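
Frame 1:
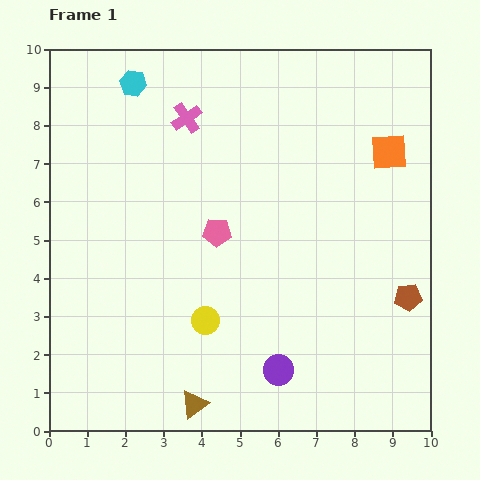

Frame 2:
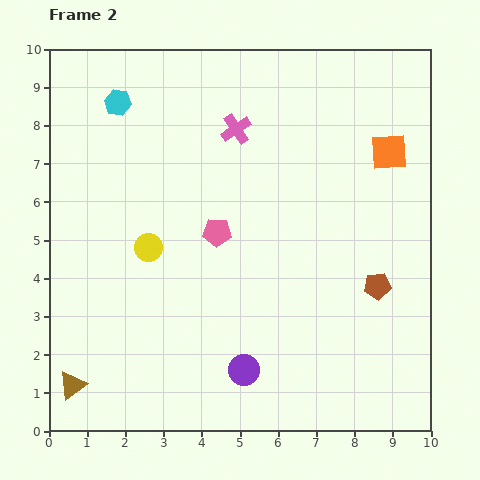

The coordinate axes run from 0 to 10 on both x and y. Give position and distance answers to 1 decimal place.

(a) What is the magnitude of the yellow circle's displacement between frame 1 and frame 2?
2.4

The yellow circle moved from (4.1, 2.9) to (2.6, 4.8), a distance of √(1.5² + 1.9²) ≈ 2.4.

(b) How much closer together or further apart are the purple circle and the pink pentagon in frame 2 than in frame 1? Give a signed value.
-0.2

Distance in frame 1: 3.9. Distance in frame 2: 3.7.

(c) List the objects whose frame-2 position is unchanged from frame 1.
the orange square, the pink pentagon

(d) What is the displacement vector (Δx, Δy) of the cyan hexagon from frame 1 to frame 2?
(-0.4, -0.5)

The cyan hexagon was at (2.2, 9.1) in frame 1 and (1.8, 8.6) in frame 2.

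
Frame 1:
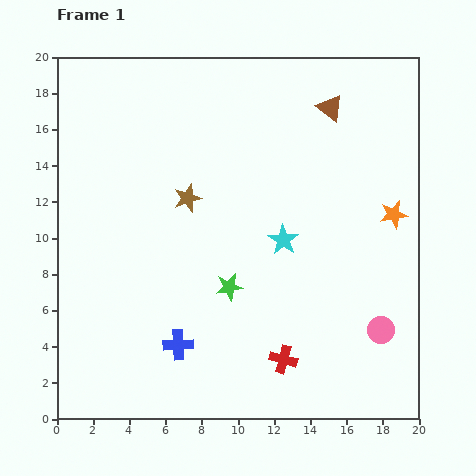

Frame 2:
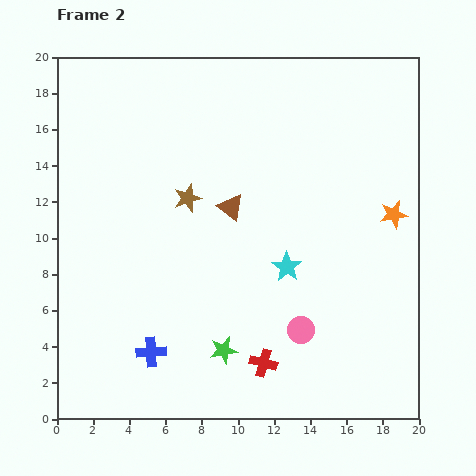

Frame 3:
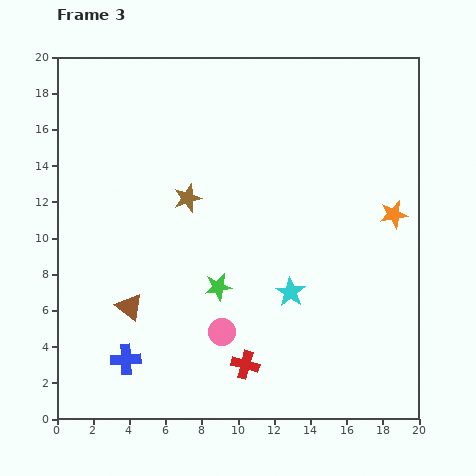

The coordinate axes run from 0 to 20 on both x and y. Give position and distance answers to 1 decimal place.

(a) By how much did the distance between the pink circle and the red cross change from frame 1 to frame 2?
-2.8

Distance in frame 1: 5.6. Distance in frame 2: 2.8.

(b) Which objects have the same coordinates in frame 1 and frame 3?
the orange star, the brown star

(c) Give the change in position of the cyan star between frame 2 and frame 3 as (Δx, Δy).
(0.2, -1.4)

The cyan star was at (12.7, 8.4) in frame 2 and (12.9, 7.0) in frame 3.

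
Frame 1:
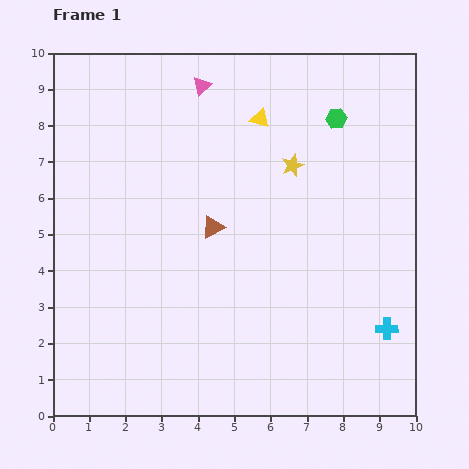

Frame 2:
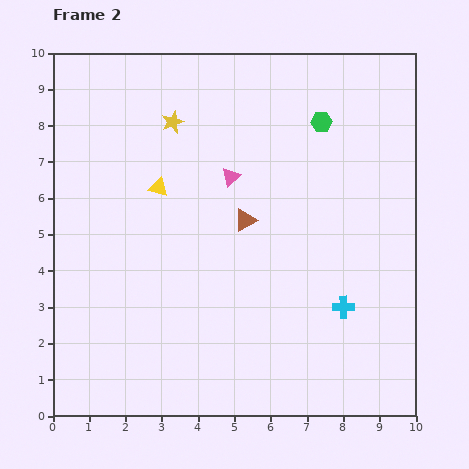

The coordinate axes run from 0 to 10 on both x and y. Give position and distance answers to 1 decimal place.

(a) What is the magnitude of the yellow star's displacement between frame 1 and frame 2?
3.5

The yellow star moved from (6.6, 6.9) to (3.3, 8.1), a distance of √(3.3² + 1.2²) ≈ 3.5.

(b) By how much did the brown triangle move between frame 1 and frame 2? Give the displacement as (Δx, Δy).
(0.9, 0.2)

The brown triangle was at (4.4, 5.2) in frame 1 and (5.3, 5.4) in frame 2.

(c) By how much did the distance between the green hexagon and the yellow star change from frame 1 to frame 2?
+2.3

Distance in frame 1: 1.8. Distance in frame 2: 4.1.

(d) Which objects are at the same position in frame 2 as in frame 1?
none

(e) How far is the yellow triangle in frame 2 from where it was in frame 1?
3.4

The yellow triangle moved from (5.7, 8.2) to (2.9, 6.3), a distance of √(2.8² + 1.9²) ≈ 3.4.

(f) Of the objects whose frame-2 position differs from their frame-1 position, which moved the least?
the green hexagon

(moved 0.4)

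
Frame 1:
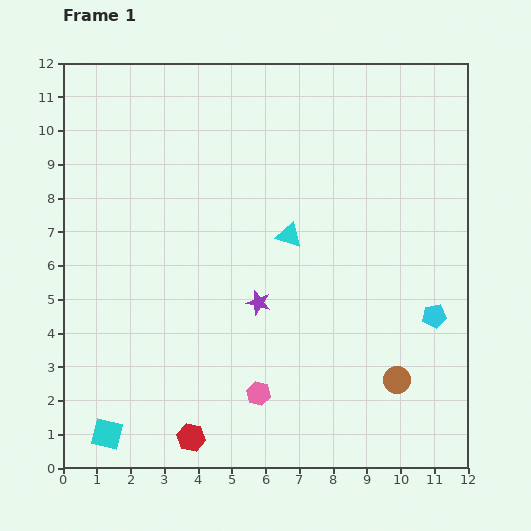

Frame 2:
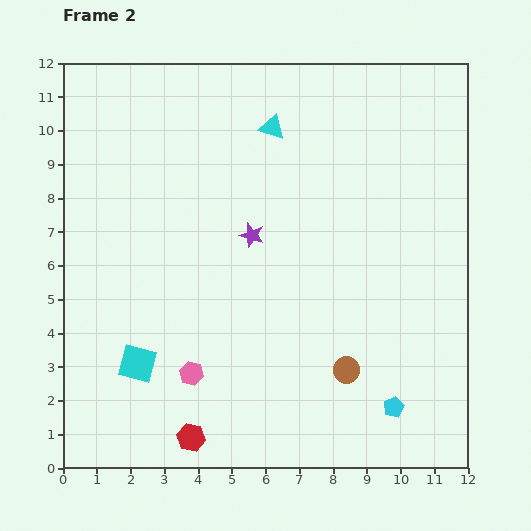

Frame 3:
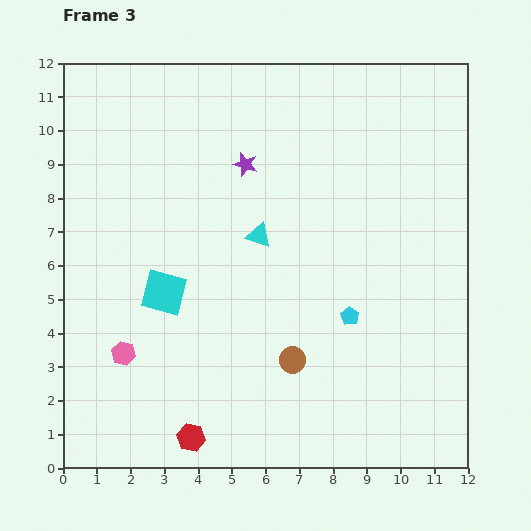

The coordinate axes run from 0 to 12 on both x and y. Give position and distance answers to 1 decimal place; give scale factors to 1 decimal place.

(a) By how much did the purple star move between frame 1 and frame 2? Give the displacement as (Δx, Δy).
(-0.2, 2.0)

The purple star was at (5.8, 4.9) in frame 1 and (5.6, 6.9) in frame 2.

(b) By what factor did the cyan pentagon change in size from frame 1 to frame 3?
0.8×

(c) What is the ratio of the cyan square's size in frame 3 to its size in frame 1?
1.4×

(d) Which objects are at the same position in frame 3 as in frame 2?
the red hexagon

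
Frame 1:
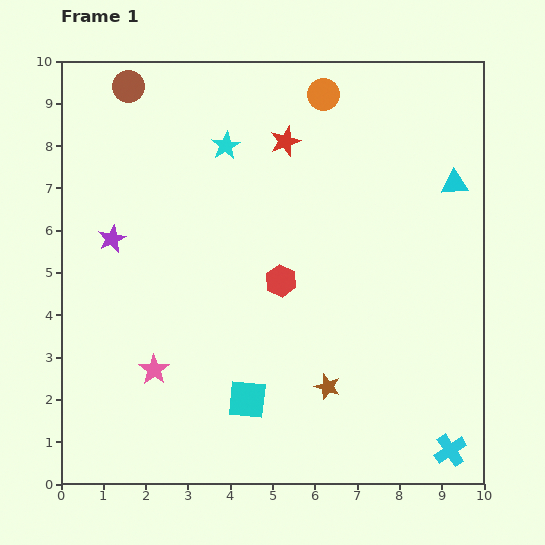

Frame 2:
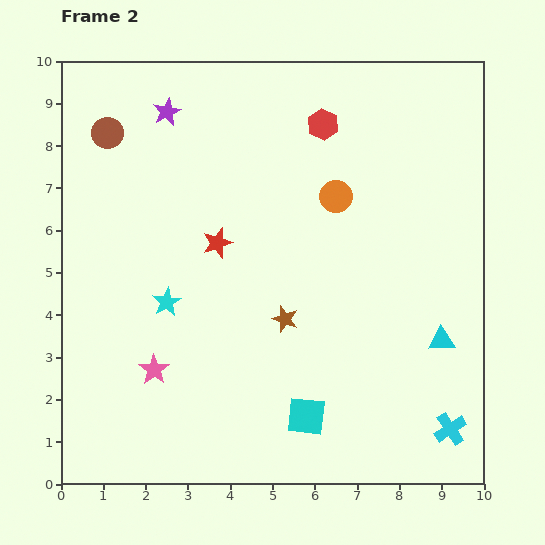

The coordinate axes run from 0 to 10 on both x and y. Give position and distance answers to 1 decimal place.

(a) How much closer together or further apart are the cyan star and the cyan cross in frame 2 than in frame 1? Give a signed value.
-1.6

Distance in frame 1: 8.9. Distance in frame 2: 7.3.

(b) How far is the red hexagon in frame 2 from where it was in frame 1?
3.8

The red hexagon moved from (5.2, 4.8) to (6.2, 8.5), a distance of √(1.0² + 3.7²) ≈ 3.8.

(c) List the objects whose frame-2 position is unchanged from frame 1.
the pink star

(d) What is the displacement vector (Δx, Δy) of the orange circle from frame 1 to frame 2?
(0.3, -2.4)

The orange circle was at (6.2, 9.2) in frame 1 and (6.5, 6.8) in frame 2.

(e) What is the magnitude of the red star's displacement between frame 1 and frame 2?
2.9

The red star moved from (5.3, 8.1) to (3.7, 5.7), a distance of √(1.6² + 2.4²) ≈ 2.9.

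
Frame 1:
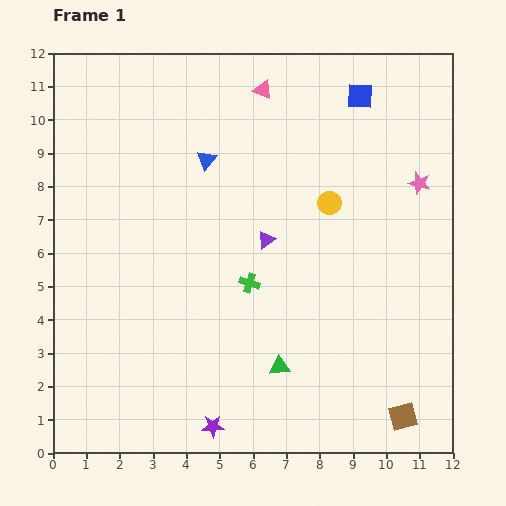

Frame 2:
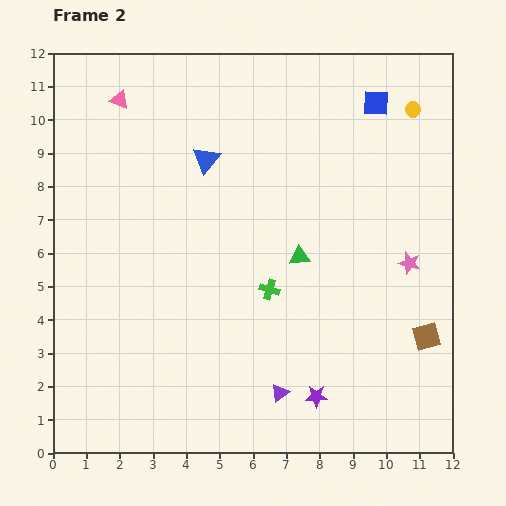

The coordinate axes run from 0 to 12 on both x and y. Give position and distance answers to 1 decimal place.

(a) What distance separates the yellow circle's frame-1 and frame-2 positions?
3.8

The yellow circle moved from (8.3, 7.5) to (10.8, 10.3), a distance of √(2.5² + 2.8²) ≈ 3.8.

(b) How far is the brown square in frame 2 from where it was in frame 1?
2.5

The brown square moved from (10.5, 1.1) to (11.2, 3.5), a distance of √(0.7² + 2.4²) ≈ 2.5.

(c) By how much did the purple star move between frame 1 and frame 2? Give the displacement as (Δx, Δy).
(3.1, 0.9)

The purple star was at (4.8, 0.8) in frame 1 and (7.9, 1.7) in frame 2.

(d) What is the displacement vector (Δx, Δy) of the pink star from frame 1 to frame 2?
(-0.3, -2.4)

The pink star was at (11.0, 8.1) in frame 1 and (10.7, 5.7) in frame 2.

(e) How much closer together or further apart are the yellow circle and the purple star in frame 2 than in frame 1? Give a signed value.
+1.5

Distance in frame 1: 7.6. Distance in frame 2: 9.1.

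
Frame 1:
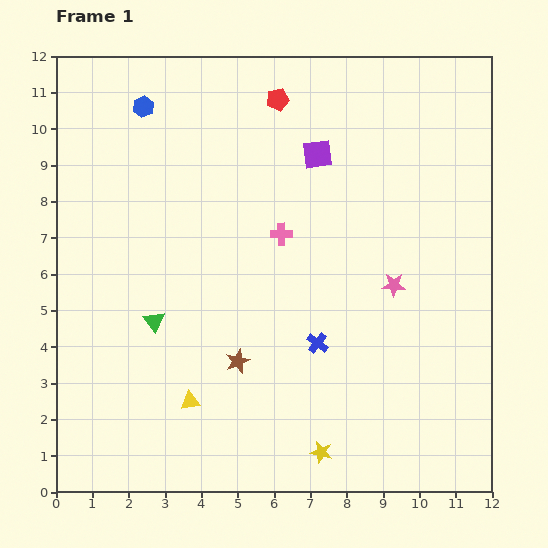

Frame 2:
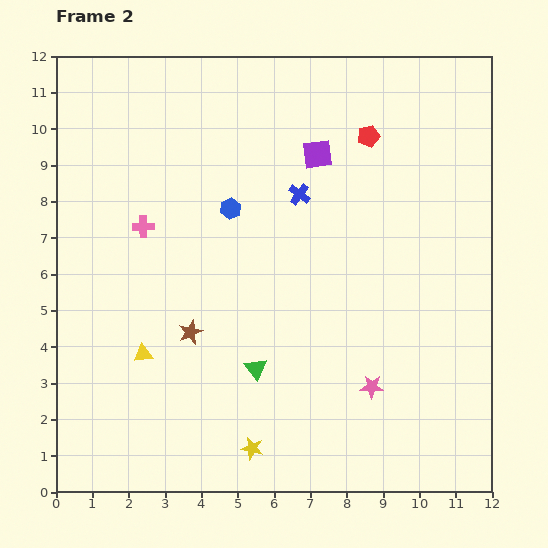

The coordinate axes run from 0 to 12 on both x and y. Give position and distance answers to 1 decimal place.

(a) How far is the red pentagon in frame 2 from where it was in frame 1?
2.7

The red pentagon moved from (6.1, 10.8) to (8.6, 9.8), a distance of √(2.5² + 1.0²) ≈ 2.7.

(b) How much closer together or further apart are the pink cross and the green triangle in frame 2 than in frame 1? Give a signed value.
+0.8

Distance in frame 1: 4.2. Distance in frame 2: 5.0.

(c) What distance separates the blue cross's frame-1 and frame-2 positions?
4.1

The blue cross moved from (7.2, 4.1) to (6.7, 8.2), a distance of √(0.5² + 4.1²) ≈ 4.1.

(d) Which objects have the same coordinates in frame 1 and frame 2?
the purple square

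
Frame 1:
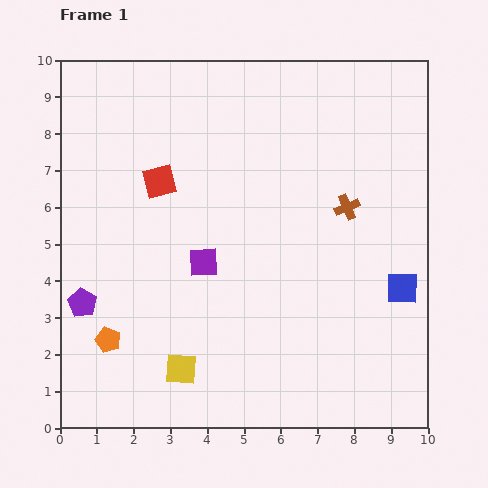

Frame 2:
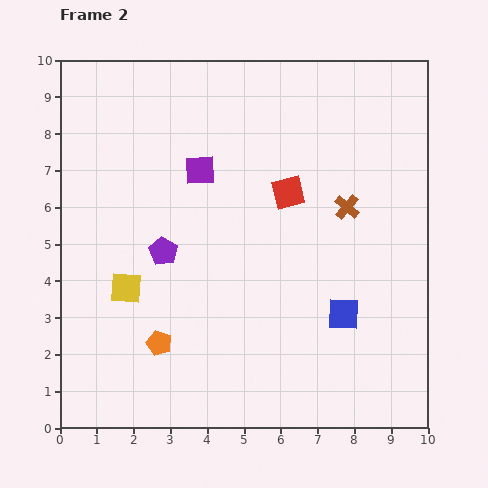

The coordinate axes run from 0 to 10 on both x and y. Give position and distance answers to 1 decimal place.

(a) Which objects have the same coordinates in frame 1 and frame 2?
the brown cross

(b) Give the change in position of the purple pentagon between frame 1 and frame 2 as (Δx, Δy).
(2.2, 1.4)

The purple pentagon was at (0.6, 3.4) in frame 1 and (2.8, 4.8) in frame 2.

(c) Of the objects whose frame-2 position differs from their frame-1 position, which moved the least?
the orange pentagon

(moved 1.4)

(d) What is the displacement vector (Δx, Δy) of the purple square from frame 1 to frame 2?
(-0.1, 2.5)

The purple square was at (3.9, 4.5) in frame 1 and (3.8, 7.0) in frame 2.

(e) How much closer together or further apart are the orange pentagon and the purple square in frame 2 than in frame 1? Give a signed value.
+1.5

Distance in frame 1: 3.3. Distance in frame 2: 4.8.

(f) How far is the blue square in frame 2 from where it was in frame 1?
1.7

The blue square moved from (9.3, 3.8) to (7.7, 3.1), a distance of √(1.6² + 0.7²) ≈ 1.7.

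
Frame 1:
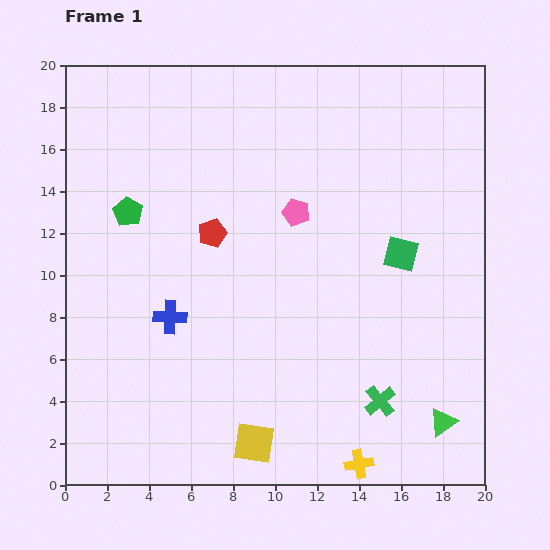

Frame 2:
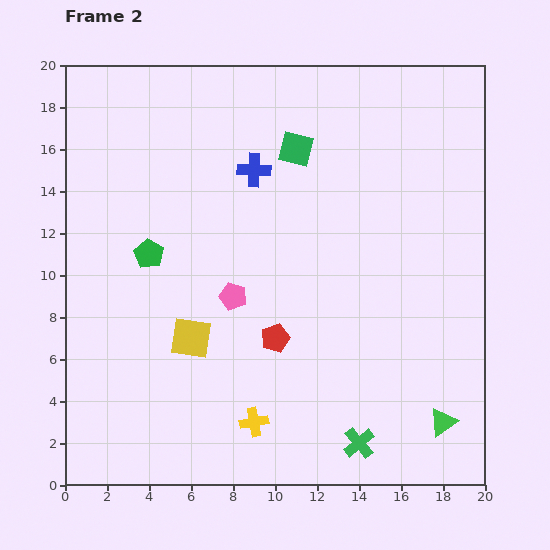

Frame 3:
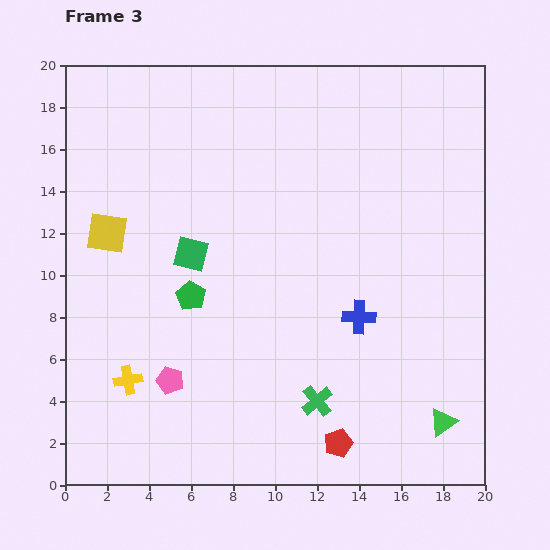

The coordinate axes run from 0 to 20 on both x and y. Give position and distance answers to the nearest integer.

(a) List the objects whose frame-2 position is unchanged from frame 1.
the green triangle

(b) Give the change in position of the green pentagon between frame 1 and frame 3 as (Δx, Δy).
(3, -4)

The green pentagon was at (3, 13) in frame 1 and (6, 9) in frame 3.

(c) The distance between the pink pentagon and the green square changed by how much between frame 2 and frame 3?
-2

Distance in frame 2: 8. Distance in frame 3: 6.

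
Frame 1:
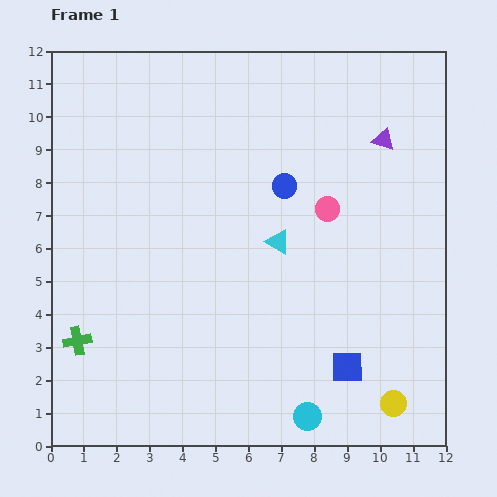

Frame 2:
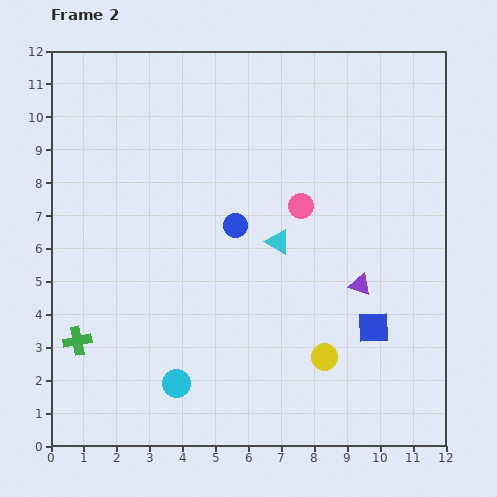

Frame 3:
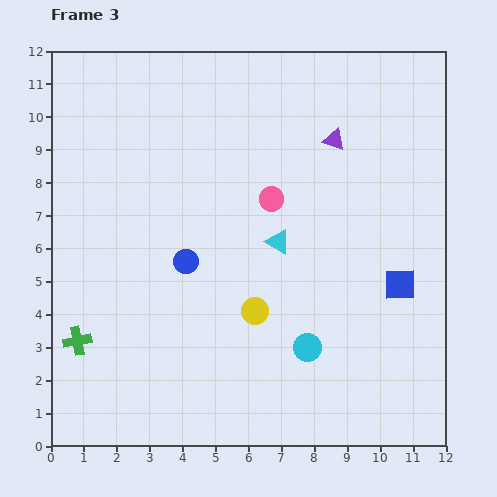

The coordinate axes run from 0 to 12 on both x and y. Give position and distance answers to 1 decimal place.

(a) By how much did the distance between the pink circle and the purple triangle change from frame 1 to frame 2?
+0.3

Distance in frame 1: 2.7. Distance in frame 2: 3.0.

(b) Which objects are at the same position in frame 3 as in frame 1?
the cyan triangle, the green cross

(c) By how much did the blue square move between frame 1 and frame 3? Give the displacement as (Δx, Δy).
(1.6, 2.5)

The blue square was at (9.0, 2.4) in frame 1 and (10.6, 4.9) in frame 3.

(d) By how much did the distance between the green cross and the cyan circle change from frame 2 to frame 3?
+3.7

Distance in frame 2: 3.3. Distance in frame 3: 7.0.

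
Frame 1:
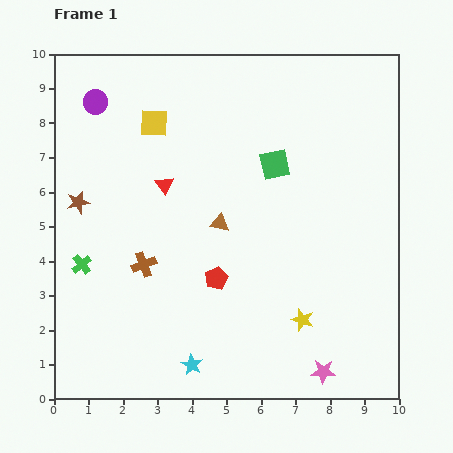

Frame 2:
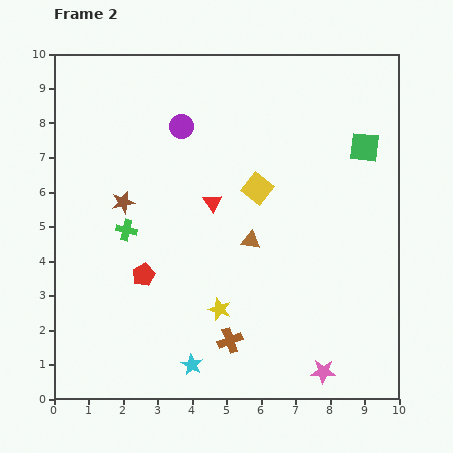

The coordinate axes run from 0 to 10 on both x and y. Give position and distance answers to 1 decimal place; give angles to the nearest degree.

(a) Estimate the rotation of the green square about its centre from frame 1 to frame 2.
18° clockwise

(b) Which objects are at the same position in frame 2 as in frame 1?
the pink star, the cyan star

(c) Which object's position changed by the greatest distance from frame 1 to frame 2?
the yellow square

(moved 3.6; next 3.3)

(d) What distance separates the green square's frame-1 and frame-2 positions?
2.6

The green square moved from (6.4, 6.8) to (9.0, 7.3), a distance of √(2.6² + 0.5²) ≈ 2.6.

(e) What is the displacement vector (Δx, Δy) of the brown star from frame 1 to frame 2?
(1.3, 0.0)

The brown star was at (0.7, 5.7) in frame 1 and (2.0, 5.7) in frame 2.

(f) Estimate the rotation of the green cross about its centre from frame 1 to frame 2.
38° counter-clockwise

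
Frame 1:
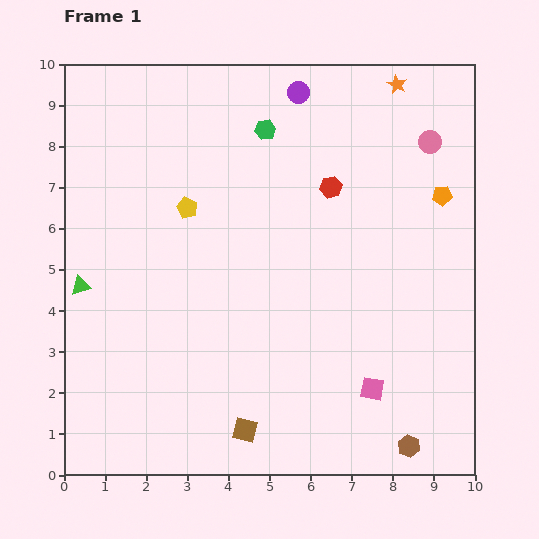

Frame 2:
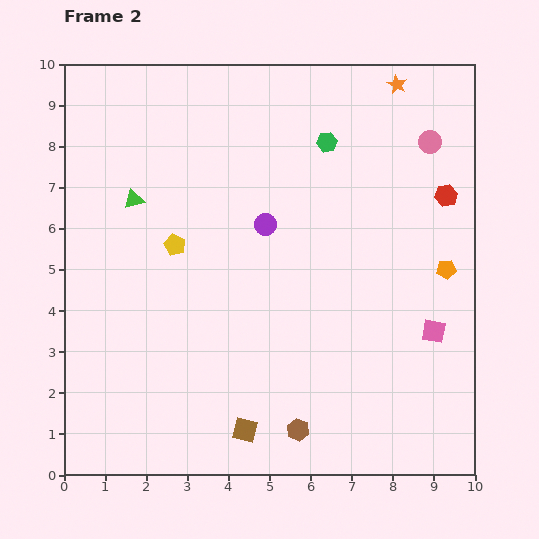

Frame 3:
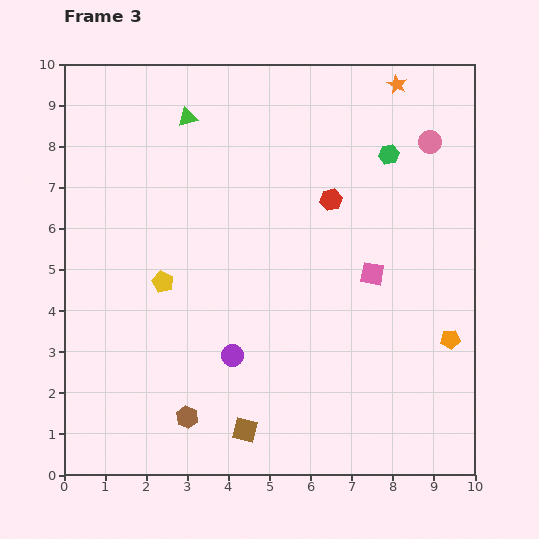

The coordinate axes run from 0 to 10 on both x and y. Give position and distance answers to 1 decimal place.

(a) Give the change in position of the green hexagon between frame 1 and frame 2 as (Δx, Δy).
(1.5, -0.3)

The green hexagon was at (4.9, 8.4) in frame 1 and (6.4, 8.1) in frame 2.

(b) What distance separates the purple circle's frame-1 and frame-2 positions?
3.3

The purple circle moved from (5.7, 9.3) to (4.9, 6.1), a distance of √(0.8² + 3.2²) ≈ 3.3.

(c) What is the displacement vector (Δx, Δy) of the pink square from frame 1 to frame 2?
(1.5, 1.4)

The pink square was at (7.5, 2.1) in frame 1 and (9.0, 3.5) in frame 2.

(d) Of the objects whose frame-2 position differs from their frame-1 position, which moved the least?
the yellow pentagon

(moved 0.9)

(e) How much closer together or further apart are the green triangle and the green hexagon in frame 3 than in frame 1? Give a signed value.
-0.9

Distance in frame 1: 5.9. Distance in frame 3: 5.0.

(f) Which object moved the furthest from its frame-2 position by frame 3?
the purple circle

(moved 3.3; next 2.8)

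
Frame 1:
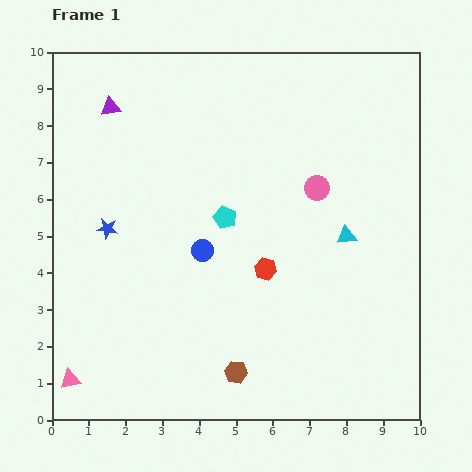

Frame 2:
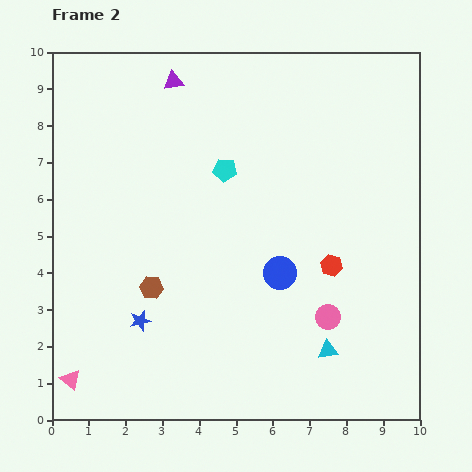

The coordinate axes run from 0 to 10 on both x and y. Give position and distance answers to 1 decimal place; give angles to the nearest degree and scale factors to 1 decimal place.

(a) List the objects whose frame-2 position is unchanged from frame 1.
the pink triangle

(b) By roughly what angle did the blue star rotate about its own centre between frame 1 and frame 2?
22° counter-clockwise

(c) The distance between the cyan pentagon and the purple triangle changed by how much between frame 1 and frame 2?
-1.5

Distance in frame 1: 4.3. Distance in frame 2: 2.8.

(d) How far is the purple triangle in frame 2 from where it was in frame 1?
1.8

The purple triangle moved from (1.6, 8.5) to (3.3, 9.2), a distance of √(1.7² + 0.7²) ≈ 1.8.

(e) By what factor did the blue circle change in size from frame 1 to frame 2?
1.5×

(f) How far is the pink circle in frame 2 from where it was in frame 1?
3.5

The pink circle moved from (7.2, 6.3) to (7.5, 2.8), a distance of √(0.3² + 3.5²) ≈ 3.5.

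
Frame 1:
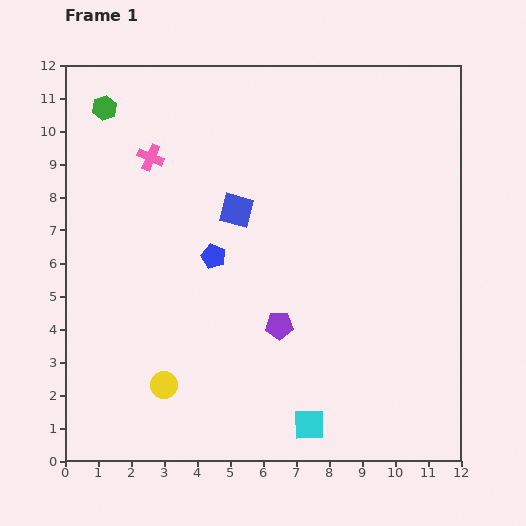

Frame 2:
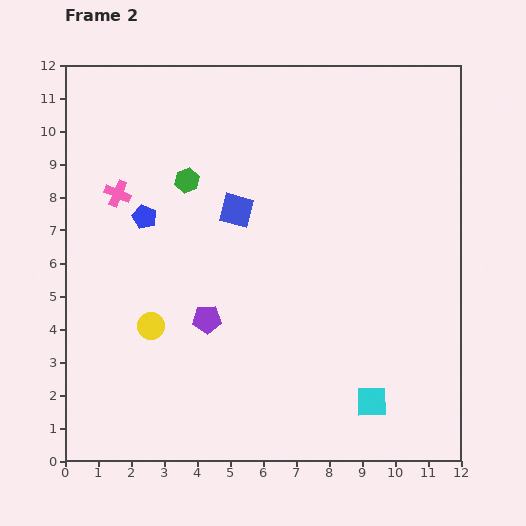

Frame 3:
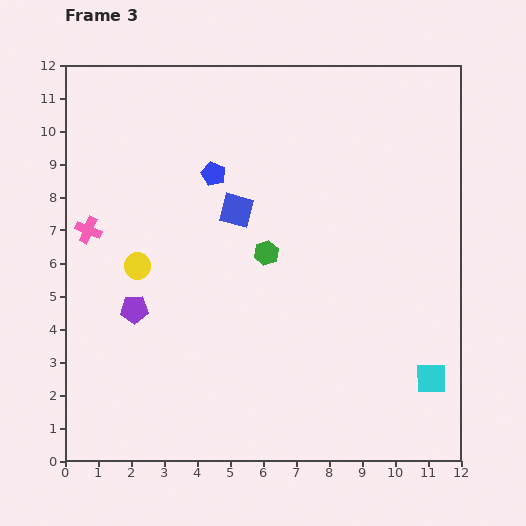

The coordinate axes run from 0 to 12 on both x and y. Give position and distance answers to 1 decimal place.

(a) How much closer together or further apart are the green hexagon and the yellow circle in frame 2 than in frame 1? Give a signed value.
-4.1

Distance in frame 1: 8.6. Distance in frame 2: 4.5.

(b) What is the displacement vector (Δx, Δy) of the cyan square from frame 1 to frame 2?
(1.9, 0.7)

The cyan square was at (7.4, 1.1) in frame 1 and (9.3, 1.8) in frame 2.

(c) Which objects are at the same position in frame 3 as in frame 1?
the blue square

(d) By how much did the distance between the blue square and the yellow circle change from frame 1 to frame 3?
-2.3

Distance in frame 1: 5.7. Distance in frame 3: 3.4.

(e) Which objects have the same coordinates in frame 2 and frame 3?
the blue square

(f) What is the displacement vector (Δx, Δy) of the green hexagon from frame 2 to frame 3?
(2.4, -2.2)

The green hexagon was at (3.7, 8.5) in frame 2 and (6.1, 6.3) in frame 3.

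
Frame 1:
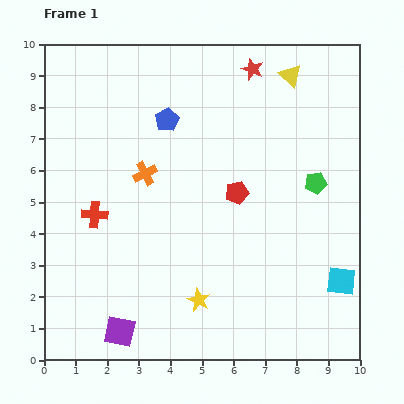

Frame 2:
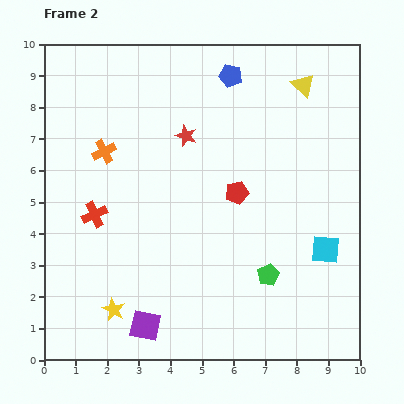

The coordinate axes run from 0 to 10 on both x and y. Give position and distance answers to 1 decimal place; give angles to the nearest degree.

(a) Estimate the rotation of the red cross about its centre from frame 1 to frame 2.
29° counter-clockwise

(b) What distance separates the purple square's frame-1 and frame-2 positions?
0.8

The purple square moved from (2.4, 0.9) to (3.2, 1.1), a distance of √(0.8² + 0.2²) ≈ 0.8.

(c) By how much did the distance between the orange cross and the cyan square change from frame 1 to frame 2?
+0.6

Distance in frame 1: 7.1. Distance in frame 2: 7.7.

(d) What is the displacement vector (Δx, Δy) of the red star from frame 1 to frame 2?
(-2.1, -2.1)

The red star was at (6.6, 9.2) in frame 1 and (4.5, 7.1) in frame 2.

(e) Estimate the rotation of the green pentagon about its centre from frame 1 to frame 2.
18° counter-clockwise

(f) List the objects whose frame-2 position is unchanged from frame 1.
the red cross, the red pentagon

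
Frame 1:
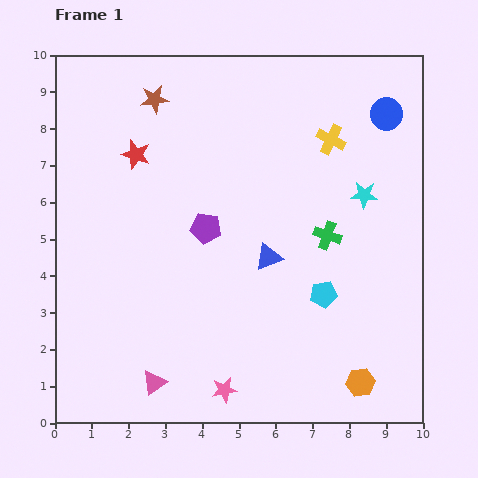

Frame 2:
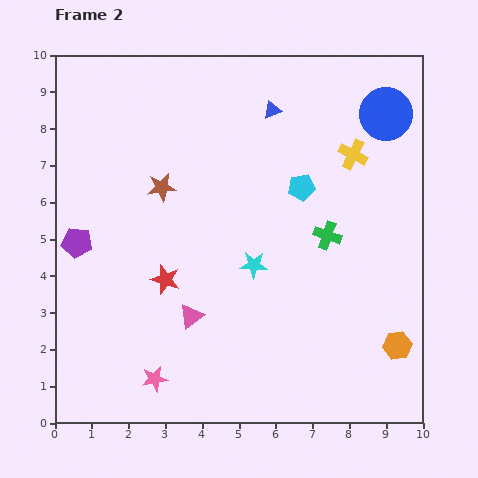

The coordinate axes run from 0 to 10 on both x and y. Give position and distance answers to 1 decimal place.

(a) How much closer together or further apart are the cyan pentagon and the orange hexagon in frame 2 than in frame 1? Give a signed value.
+2.4

Distance in frame 1: 2.6. Distance in frame 2: 5.0.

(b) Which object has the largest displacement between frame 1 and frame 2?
the blue triangle

(moved 4.0; next 3.6)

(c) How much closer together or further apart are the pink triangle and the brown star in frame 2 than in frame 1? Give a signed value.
-4.1

Distance in frame 1: 7.7. Distance in frame 2: 3.6.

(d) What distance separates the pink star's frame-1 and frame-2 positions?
1.9

The pink star moved from (4.6, 0.9) to (2.7, 1.2), a distance of √(1.9² + 0.3²) ≈ 1.9.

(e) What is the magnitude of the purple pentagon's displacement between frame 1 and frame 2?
3.5

The purple pentagon moved from (4.1, 5.3) to (0.6, 4.9), a distance of √(3.5² + 0.4²) ≈ 3.5.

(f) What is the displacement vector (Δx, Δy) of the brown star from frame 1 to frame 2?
(0.2, -2.4)

The brown star was at (2.7, 8.8) in frame 1 and (2.9, 6.4) in frame 2.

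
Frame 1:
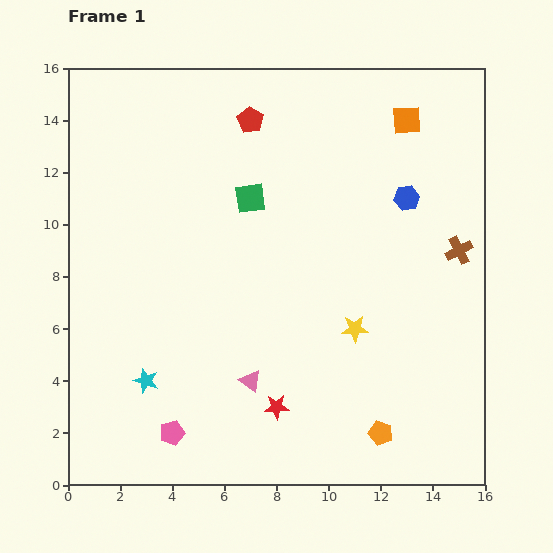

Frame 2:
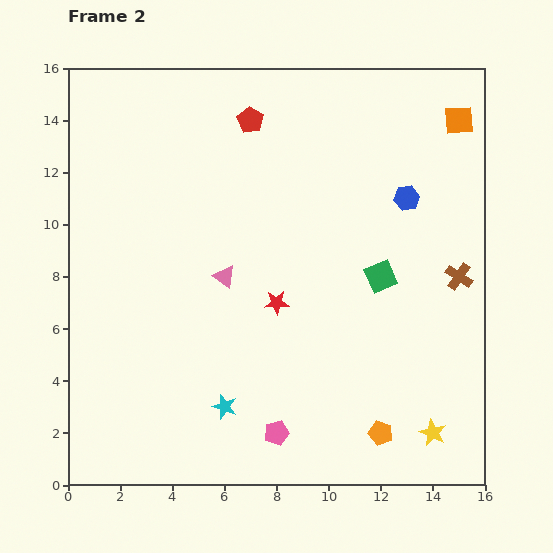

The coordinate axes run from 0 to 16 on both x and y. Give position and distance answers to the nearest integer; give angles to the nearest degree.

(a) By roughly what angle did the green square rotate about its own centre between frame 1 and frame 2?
17° counter-clockwise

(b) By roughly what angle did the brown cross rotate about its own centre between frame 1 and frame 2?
30° counter-clockwise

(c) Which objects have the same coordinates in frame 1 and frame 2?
the orange pentagon, the blue hexagon, the red pentagon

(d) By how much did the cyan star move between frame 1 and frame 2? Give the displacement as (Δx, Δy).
(3, -1)

The cyan star was at (3, 4) in frame 1 and (6, 3) in frame 2.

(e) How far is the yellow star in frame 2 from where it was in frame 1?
5

The yellow star moved from (11, 6) to (14, 2), a distance of √(3² + 4²) ≈ 5.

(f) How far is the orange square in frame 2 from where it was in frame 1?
2

The orange square moved from (13, 14) to (15, 14), a distance of √(2² + 0²) ≈ 2.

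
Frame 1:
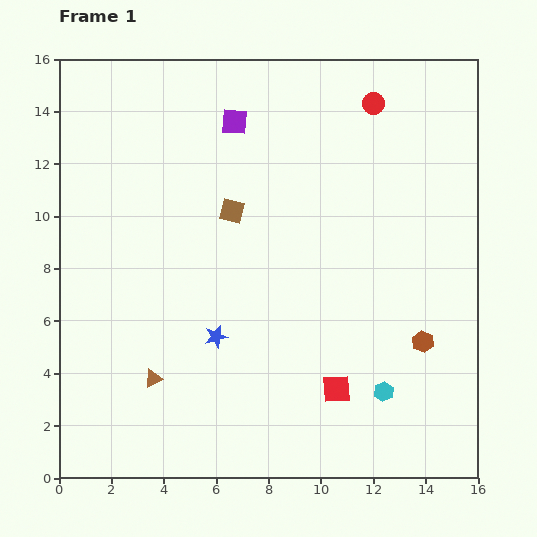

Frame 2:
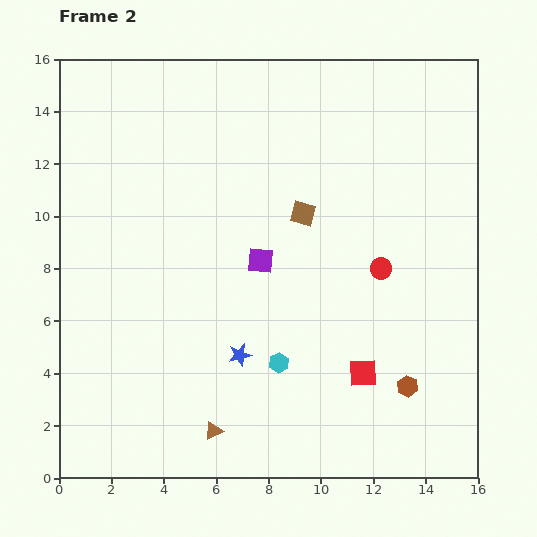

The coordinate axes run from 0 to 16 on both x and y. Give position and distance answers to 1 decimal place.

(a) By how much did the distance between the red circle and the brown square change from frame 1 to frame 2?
-3.1

Distance in frame 1: 6.8. Distance in frame 2: 3.7.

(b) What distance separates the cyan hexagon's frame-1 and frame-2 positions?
4.1

The cyan hexagon moved from (12.4, 3.3) to (8.4, 4.4), a distance of √(4.0² + 1.1²) ≈ 4.1.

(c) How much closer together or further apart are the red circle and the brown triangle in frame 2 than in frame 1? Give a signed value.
-4.5

Distance in frame 1: 13.4. Distance in frame 2: 8.9.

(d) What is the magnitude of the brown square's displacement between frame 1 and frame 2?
2.7

The brown square moved from (6.6, 10.2) to (9.3, 10.1), a distance of √(2.7² + 0.1²) ≈ 2.7.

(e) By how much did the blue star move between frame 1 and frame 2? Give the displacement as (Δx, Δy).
(0.9, -0.7)

The blue star was at (6.0, 5.4) in frame 1 and (6.9, 4.7) in frame 2.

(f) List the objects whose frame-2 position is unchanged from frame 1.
none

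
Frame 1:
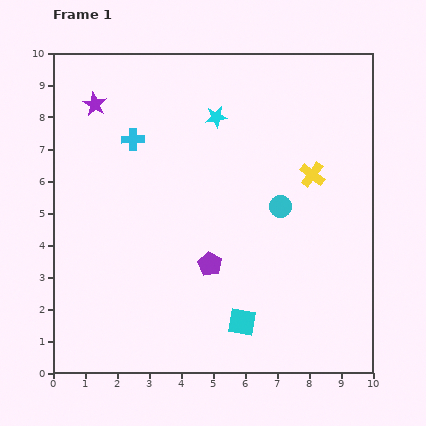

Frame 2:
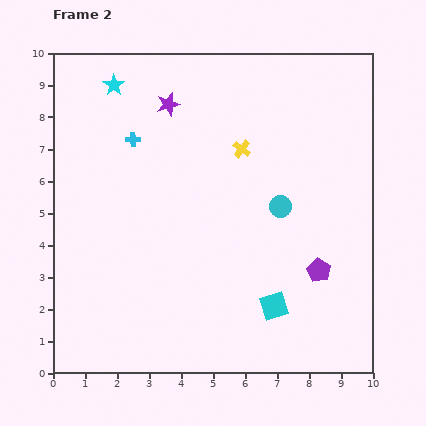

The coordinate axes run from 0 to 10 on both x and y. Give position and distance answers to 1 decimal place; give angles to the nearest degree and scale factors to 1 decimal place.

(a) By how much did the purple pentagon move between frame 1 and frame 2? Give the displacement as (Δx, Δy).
(3.4, -0.2)

The purple pentagon was at (4.9, 3.4) in frame 1 and (8.3, 3.2) in frame 2.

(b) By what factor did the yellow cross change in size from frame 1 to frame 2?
0.7×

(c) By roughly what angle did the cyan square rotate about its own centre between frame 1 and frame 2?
28° counter-clockwise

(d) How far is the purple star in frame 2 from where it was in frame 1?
2.3

The purple star moved from (1.3, 8.4) to (3.6, 8.4), a distance of √(2.3² + 0.0²) ≈ 2.3.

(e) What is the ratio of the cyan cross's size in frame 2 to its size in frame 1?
0.6×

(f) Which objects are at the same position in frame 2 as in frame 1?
the cyan cross, the cyan circle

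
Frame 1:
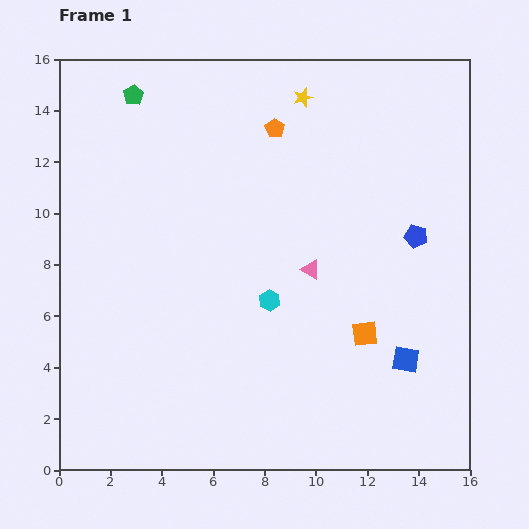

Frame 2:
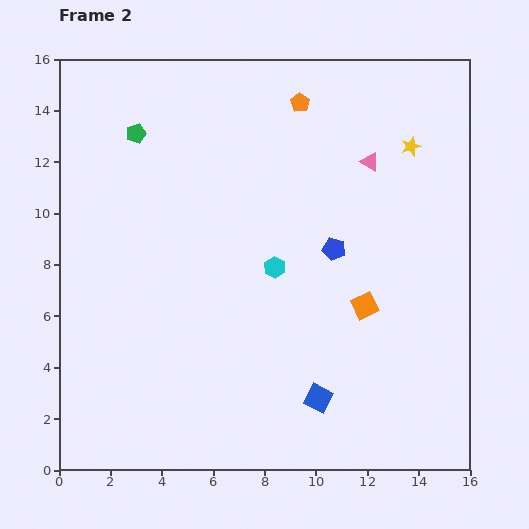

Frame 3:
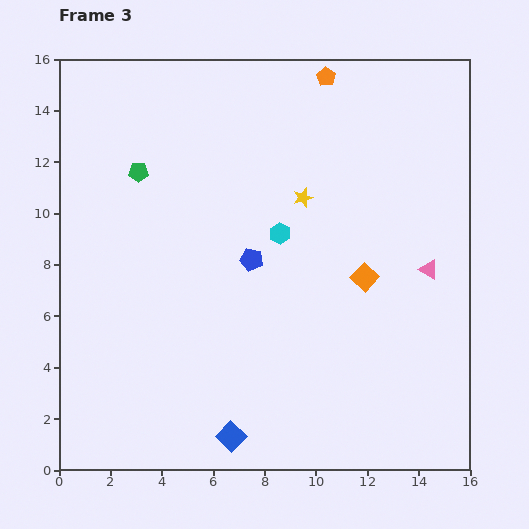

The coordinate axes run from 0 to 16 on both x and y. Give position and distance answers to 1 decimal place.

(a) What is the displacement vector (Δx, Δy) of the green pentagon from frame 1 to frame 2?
(0.1, -1.5)

The green pentagon was at (2.9, 14.6) in frame 1 and (3.0, 13.1) in frame 2.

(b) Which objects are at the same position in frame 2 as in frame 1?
none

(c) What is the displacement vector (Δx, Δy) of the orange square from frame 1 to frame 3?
(0.0, 2.2)

The orange square was at (11.9, 5.3) in frame 1 and (11.9, 7.5) in frame 3.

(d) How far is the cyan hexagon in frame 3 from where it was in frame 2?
1.3

The cyan hexagon moved from (8.4, 7.9) to (8.6, 9.2), a distance of √(0.2² + 1.3²) ≈ 1.3.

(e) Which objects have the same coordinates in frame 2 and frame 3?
none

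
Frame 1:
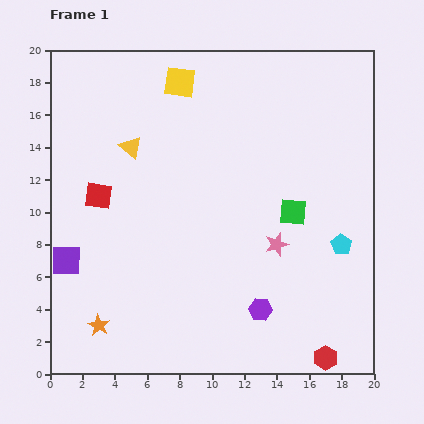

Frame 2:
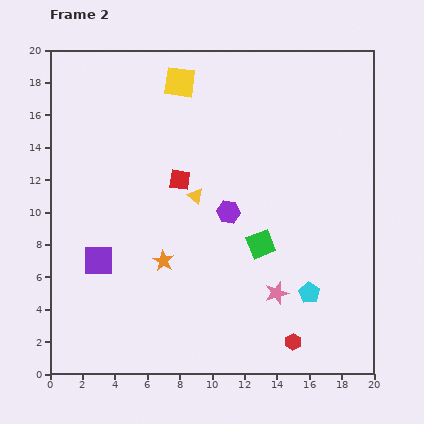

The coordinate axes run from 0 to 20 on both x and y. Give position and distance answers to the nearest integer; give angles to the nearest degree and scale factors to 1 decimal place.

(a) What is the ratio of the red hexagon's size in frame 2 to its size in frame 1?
0.7×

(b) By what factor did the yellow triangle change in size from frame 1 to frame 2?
0.7×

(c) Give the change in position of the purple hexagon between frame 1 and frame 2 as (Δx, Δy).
(-2, 6)

The purple hexagon was at (13, 4) in frame 1 and (11, 10) in frame 2.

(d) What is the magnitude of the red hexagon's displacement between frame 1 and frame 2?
2

The red hexagon moved from (17, 1) to (15, 2), a distance of √(2² + 1²) ≈ 2.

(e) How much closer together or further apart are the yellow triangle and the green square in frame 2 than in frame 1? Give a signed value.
-6

Distance in frame 1: 11. Distance in frame 2: 5.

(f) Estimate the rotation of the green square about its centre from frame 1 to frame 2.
26° counter-clockwise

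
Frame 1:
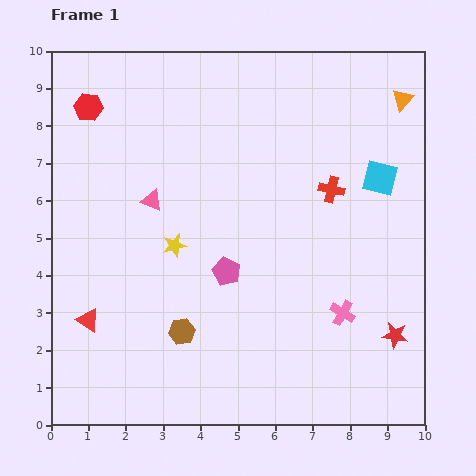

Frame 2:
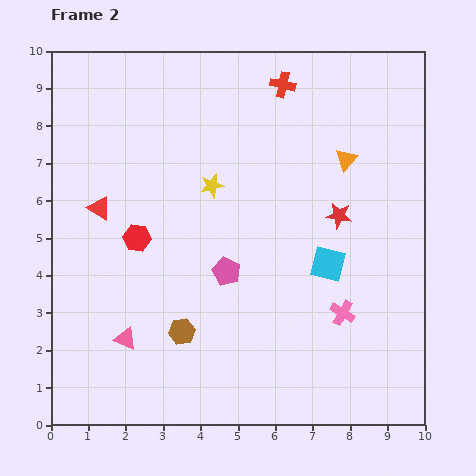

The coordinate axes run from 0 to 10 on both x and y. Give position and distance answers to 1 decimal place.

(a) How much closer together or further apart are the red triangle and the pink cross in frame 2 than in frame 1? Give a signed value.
+0.3

Distance in frame 1: 6.8. Distance in frame 2: 7.1.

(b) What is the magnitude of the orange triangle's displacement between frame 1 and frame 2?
2.2

The orange triangle moved from (9.4, 8.7) to (7.9, 7.1), a distance of √(1.5² + 1.6²) ≈ 2.2.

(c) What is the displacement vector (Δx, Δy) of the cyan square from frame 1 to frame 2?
(-1.4, -2.3)

The cyan square was at (8.8, 6.6) in frame 1 and (7.4, 4.3) in frame 2.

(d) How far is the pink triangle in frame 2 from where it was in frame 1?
3.8

The pink triangle moved from (2.7, 6.0) to (2.0, 2.3), a distance of √(0.7² + 3.7²) ≈ 3.8.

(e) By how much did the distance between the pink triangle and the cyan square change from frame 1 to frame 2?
-0.3

Distance in frame 1: 6.1. Distance in frame 2: 5.8.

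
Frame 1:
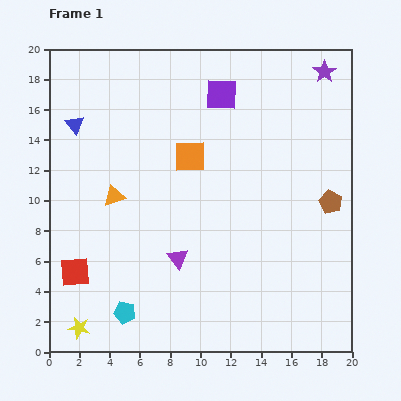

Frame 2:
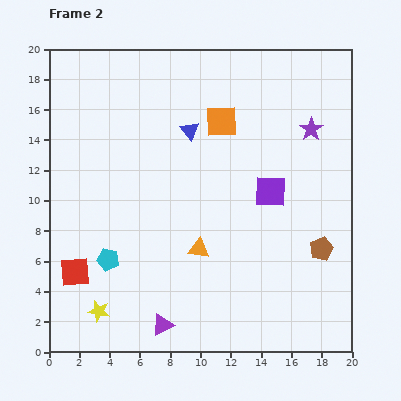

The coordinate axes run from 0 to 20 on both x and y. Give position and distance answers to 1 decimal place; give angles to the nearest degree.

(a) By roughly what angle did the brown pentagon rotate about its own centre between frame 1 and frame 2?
21° clockwise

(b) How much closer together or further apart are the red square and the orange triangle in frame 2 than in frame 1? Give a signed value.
+2.7

Distance in frame 1: 5.6. Distance in frame 2: 8.3.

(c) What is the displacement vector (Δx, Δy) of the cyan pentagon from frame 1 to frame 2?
(-1.1, 3.5)

The cyan pentagon was at (5.0, 2.6) in frame 1 and (3.9, 6.1) in frame 2.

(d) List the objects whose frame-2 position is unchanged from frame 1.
the red square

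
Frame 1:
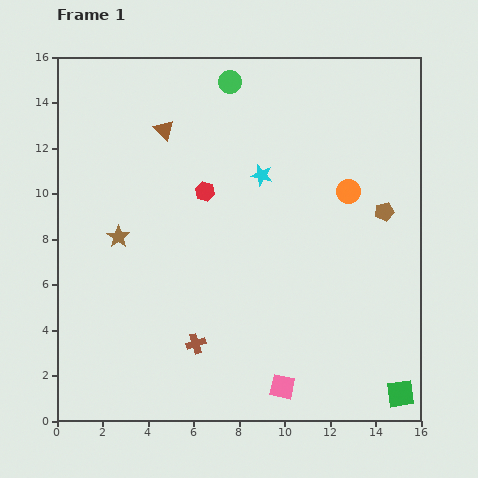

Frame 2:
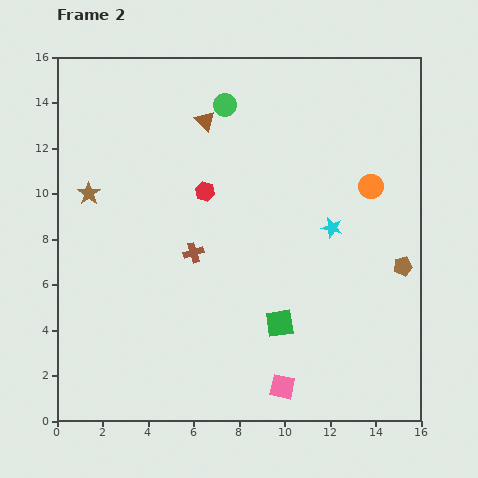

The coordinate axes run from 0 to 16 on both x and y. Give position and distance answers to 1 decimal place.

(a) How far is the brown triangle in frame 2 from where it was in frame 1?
1.8

The brown triangle moved from (4.7, 12.8) to (6.5, 13.2), a distance of √(1.8² + 0.4²) ≈ 1.8.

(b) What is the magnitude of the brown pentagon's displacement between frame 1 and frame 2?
2.5

The brown pentagon moved from (14.4, 9.2) to (15.2, 6.8), a distance of √(0.8² + 2.4²) ≈ 2.5.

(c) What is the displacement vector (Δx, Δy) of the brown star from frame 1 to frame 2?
(-1.3, 1.9)

The brown star was at (2.7, 8.1) in frame 1 and (1.4, 10.0) in frame 2.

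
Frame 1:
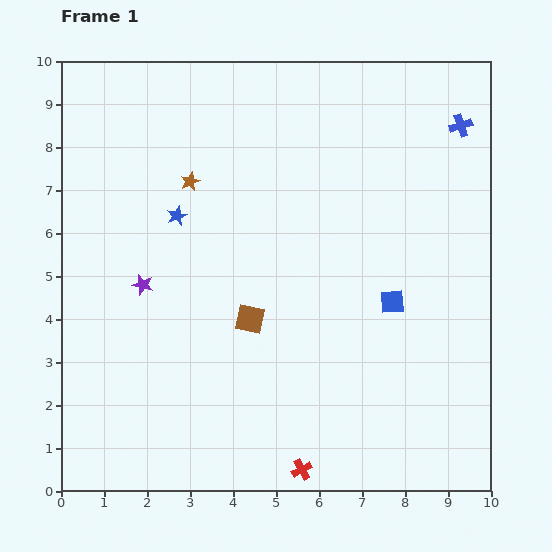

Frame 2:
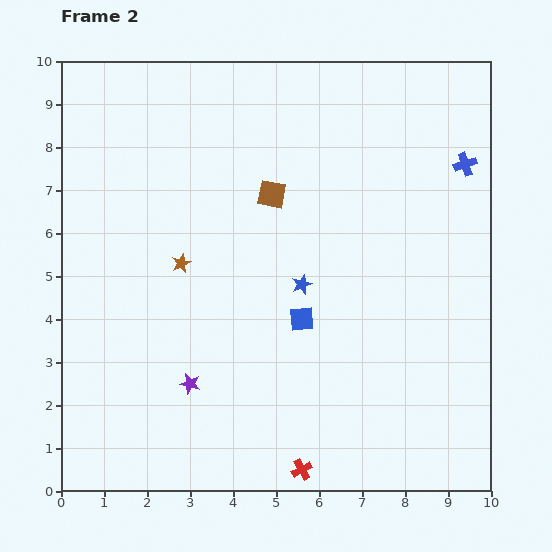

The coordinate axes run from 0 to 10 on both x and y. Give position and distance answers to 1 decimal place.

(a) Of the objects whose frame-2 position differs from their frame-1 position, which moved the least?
the blue cross

(moved 0.9)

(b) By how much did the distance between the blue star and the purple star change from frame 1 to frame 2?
+1.7

Distance in frame 1: 1.8. Distance in frame 2: 3.5.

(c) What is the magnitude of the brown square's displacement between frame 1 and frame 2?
2.9

The brown square moved from (4.4, 4.0) to (4.9, 6.9), a distance of √(0.5² + 2.9²) ≈ 2.9.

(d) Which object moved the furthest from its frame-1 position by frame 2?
the blue star

(moved 3.3; next 2.9)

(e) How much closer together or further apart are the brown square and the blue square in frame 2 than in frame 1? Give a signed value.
-0.3

Distance in frame 1: 3.3. Distance in frame 2: 3.0.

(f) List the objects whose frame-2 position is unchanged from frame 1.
the red cross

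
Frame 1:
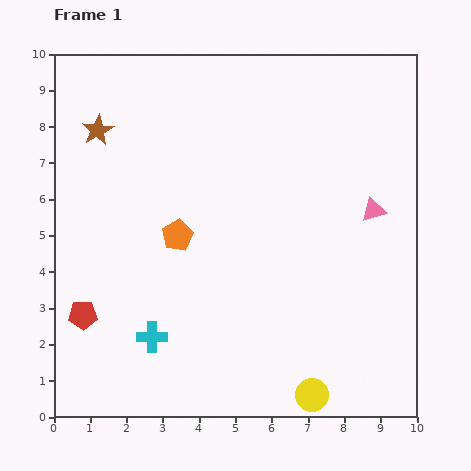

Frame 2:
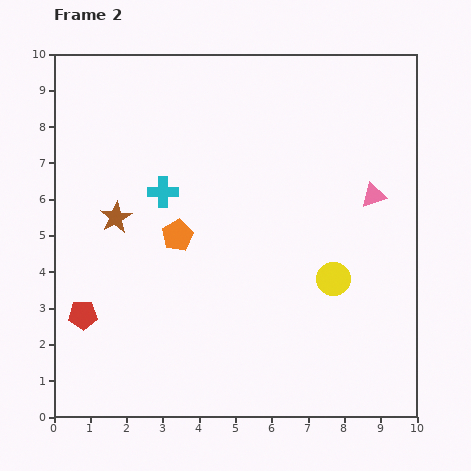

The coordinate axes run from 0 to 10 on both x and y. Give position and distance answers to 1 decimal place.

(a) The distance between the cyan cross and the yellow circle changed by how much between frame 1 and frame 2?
+0.6

Distance in frame 1: 4.7. Distance in frame 2: 5.3.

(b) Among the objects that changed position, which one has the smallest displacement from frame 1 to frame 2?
the pink triangle

(moved 0.4)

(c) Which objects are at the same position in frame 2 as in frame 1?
the red pentagon, the orange pentagon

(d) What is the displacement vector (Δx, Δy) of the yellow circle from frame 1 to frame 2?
(0.6, 3.2)

The yellow circle was at (7.1, 0.6) in frame 1 and (7.7, 3.8) in frame 2.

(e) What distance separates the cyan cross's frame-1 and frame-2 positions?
4.0

The cyan cross moved from (2.7, 2.2) to (3.0, 6.2), a distance of √(0.3² + 4.0²) ≈ 4.0.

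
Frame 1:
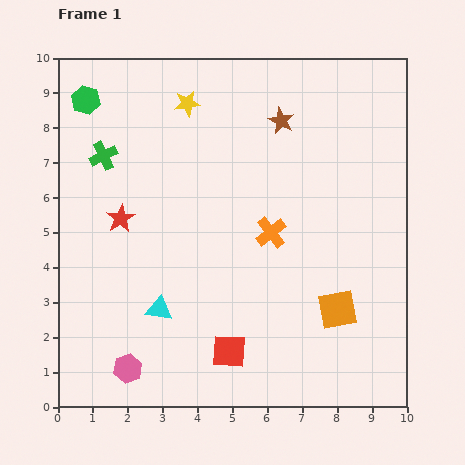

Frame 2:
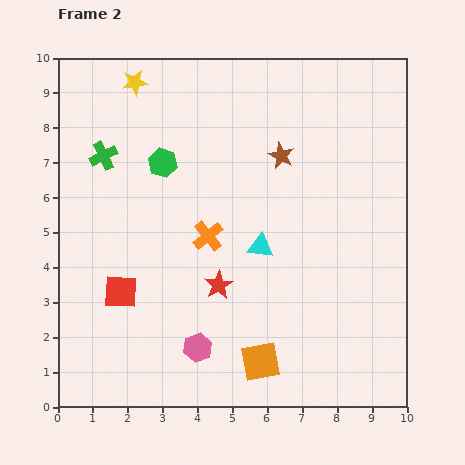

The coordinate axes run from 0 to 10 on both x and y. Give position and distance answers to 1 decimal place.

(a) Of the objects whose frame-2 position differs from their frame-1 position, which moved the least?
the brown star

(moved 1.0)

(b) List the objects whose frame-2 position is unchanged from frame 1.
the green cross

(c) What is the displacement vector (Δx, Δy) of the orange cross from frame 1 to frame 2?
(-1.8, -0.1)

The orange cross was at (6.1, 5.0) in frame 1 and (4.3, 4.9) in frame 2.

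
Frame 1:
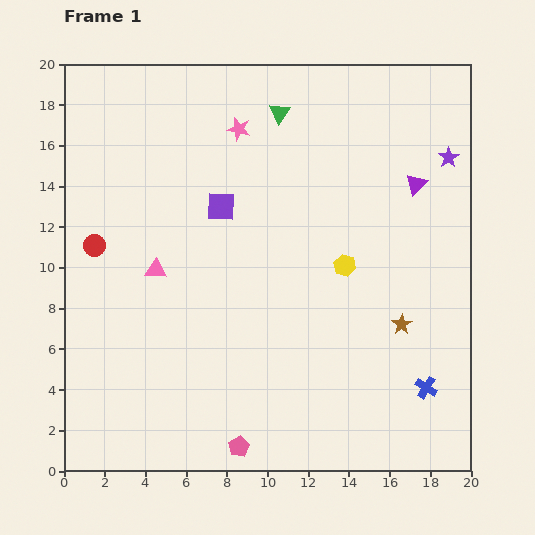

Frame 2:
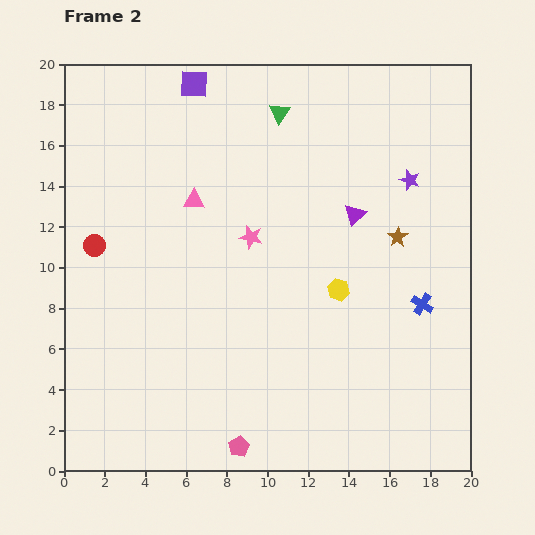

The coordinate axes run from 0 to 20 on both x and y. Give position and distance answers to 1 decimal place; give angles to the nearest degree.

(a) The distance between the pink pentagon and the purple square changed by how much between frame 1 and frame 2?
+6.1

Distance in frame 1: 11.8. Distance in frame 2: 17.9.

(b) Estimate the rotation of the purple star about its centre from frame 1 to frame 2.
18° counter-clockwise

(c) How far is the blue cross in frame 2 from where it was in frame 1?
4.1

The blue cross moved from (17.8, 4.1) to (17.6, 8.2), a distance of √(0.2² + 4.1²) ≈ 4.1.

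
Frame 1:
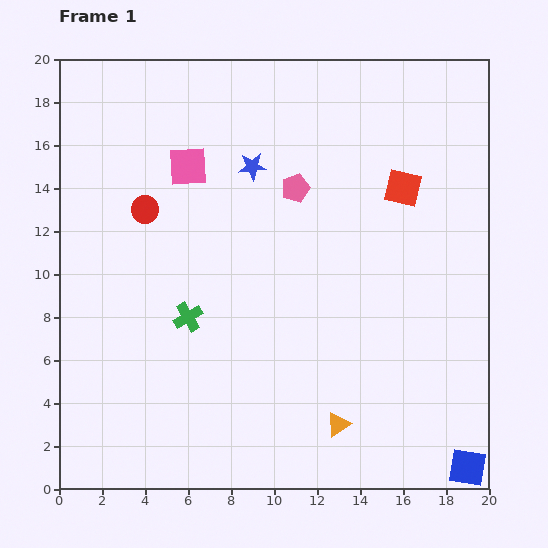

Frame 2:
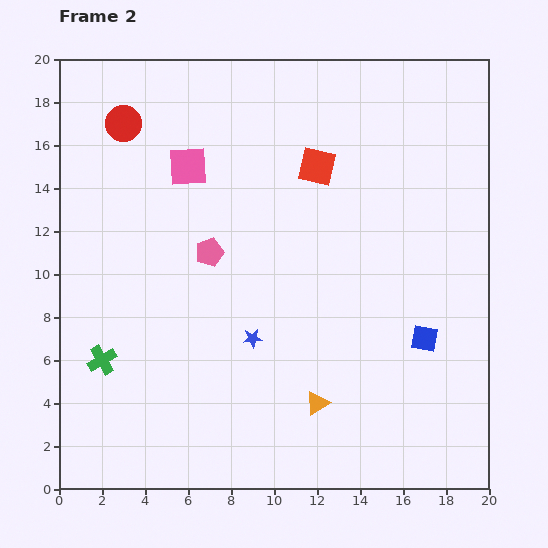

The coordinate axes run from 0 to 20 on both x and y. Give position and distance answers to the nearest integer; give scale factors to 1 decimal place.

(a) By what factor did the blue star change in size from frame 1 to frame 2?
0.7×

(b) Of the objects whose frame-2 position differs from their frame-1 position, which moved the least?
the orange triangle

(moved 1)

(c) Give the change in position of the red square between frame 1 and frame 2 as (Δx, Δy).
(-4, 1)

The red square was at (16, 14) in frame 1 and (12, 15) in frame 2.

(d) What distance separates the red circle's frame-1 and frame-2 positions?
4

The red circle moved from (4, 13) to (3, 17), a distance of √(1² + 4²) ≈ 4.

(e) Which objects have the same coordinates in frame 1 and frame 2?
the pink square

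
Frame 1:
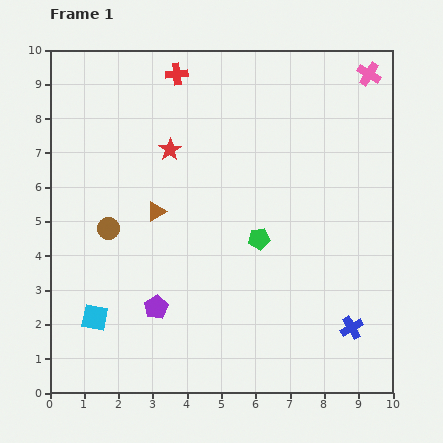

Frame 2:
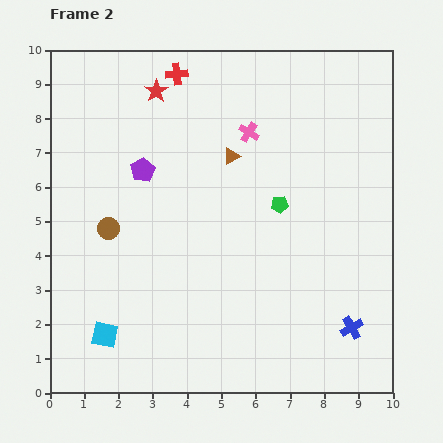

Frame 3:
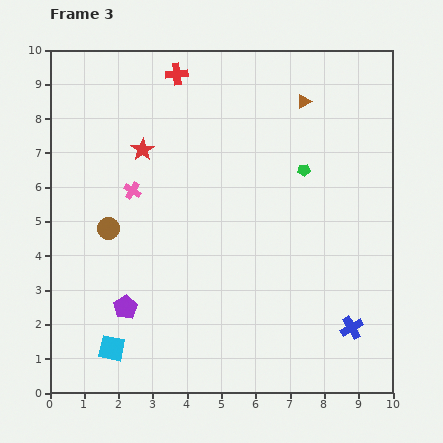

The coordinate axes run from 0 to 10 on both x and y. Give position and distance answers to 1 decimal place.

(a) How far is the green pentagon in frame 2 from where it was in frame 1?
1.2

The green pentagon moved from (6.1, 4.5) to (6.7, 5.5), a distance of √(0.6² + 1.0²) ≈ 1.2.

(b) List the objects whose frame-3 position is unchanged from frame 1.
the red cross, the brown circle, the blue cross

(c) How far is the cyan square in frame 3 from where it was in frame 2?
0.4

The cyan square moved from (1.6, 1.7) to (1.8, 1.3), a distance of √(0.2² + 0.4²) ≈ 0.4.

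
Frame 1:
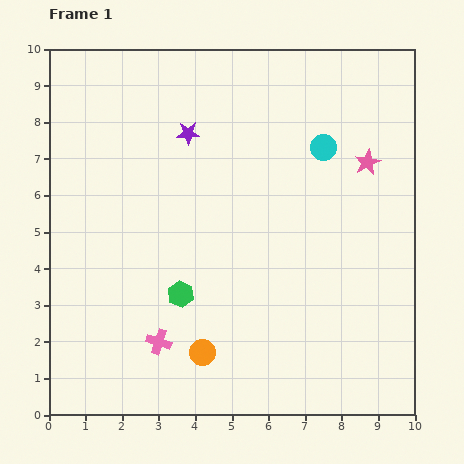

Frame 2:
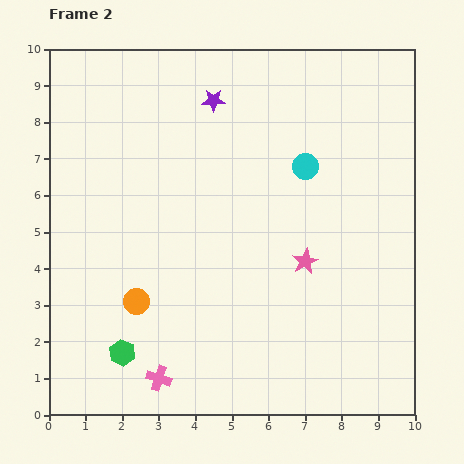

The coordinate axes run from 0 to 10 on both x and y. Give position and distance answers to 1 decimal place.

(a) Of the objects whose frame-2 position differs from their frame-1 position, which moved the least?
the cyan circle

(moved 0.7)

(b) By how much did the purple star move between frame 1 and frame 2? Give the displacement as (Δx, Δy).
(0.7, 0.9)

The purple star was at (3.8, 7.7) in frame 1 and (4.5, 8.6) in frame 2.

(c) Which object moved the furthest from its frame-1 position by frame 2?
the pink star

(moved 3.2; next 2.3)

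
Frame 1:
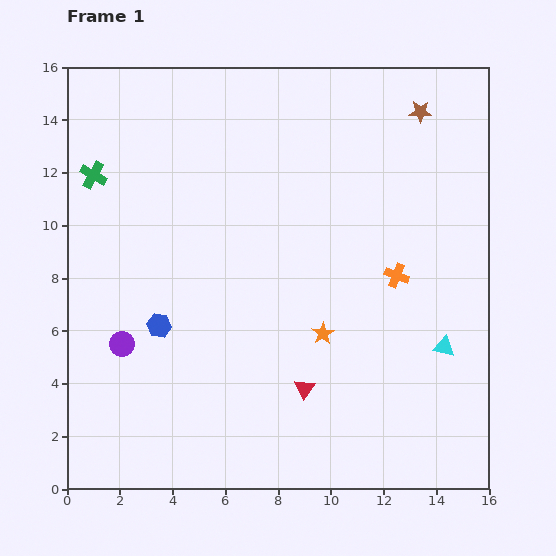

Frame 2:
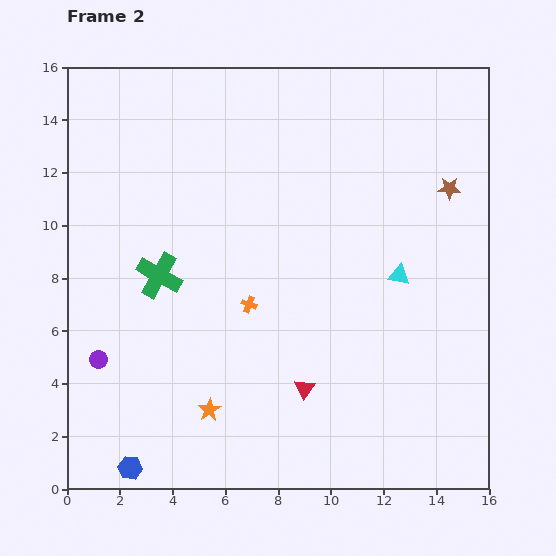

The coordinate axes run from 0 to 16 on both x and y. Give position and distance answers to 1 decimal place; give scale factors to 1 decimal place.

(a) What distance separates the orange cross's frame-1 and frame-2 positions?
5.7

The orange cross moved from (12.5, 8.1) to (6.9, 7.0), a distance of √(5.6² + 1.1²) ≈ 5.7.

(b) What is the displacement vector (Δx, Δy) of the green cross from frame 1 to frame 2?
(2.5, -3.8)

The green cross was at (1.0, 11.9) in frame 1 and (3.5, 8.1) in frame 2.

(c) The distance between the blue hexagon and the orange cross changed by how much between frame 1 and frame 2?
-1.5

Distance in frame 1: 9.2. Distance in frame 2: 7.7.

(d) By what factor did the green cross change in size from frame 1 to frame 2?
1.7×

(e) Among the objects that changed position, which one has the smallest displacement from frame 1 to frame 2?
the purple circle

(moved 1.1)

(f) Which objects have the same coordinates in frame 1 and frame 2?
the red triangle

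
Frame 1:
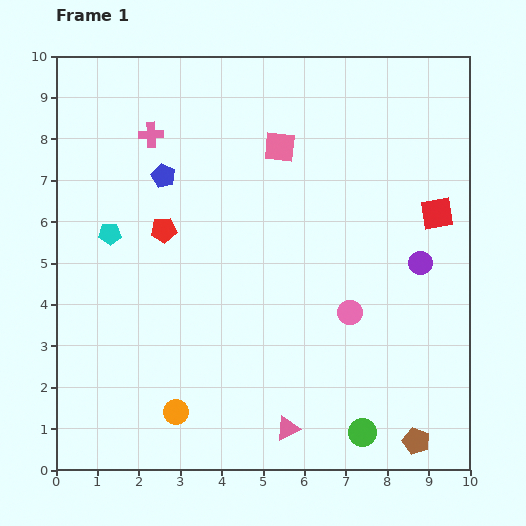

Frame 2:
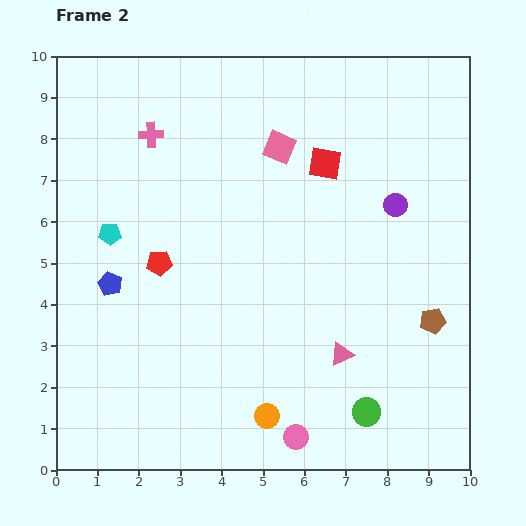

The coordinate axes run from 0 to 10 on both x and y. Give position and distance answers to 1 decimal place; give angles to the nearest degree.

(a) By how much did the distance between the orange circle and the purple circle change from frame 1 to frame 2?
-0.9

Distance in frame 1: 6.9. Distance in frame 2: 6.0.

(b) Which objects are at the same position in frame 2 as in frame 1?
the cyan pentagon, the pink cross, the pink square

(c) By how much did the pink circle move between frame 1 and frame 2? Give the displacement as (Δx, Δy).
(-1.3, -3.0)

The pink circle was at (7.1, 3.8) in frame 1 and (5.8, 0.8) in frame 2.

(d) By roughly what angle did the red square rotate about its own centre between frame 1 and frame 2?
19° clockwise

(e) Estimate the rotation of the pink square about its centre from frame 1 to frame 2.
17° clockwise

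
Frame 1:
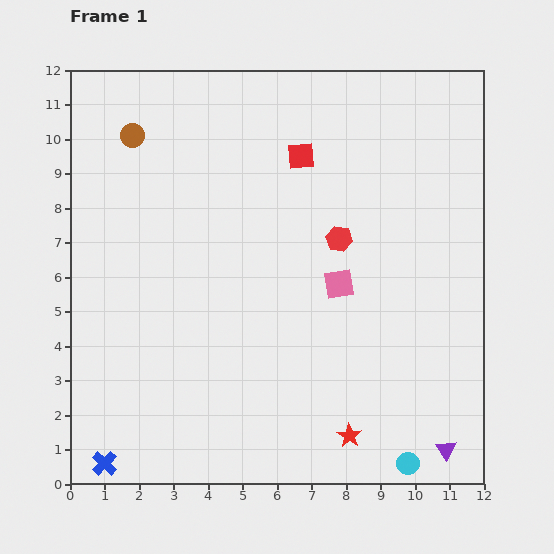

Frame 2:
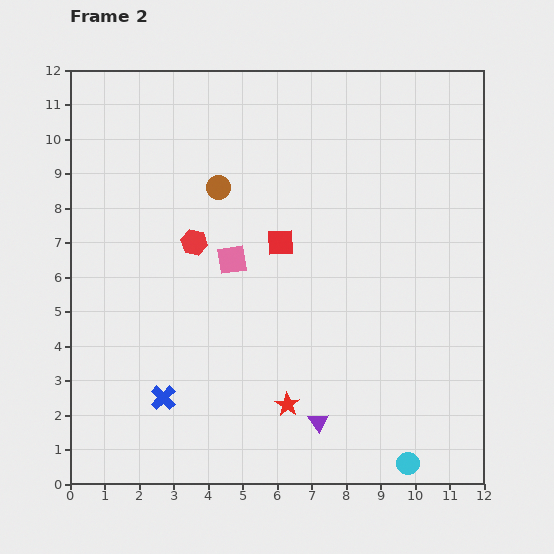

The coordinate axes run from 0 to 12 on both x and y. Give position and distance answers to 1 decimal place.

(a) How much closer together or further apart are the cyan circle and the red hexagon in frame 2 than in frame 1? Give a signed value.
+2.1

Distance in frame 1: 6.8. Distance in frame 2: 8.9.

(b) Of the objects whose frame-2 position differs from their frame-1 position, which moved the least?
the red star

(moved 2.0)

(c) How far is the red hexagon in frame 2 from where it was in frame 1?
4.2

The red hexagon moved from (7.8, 7.1) to (3.6, 7.0), a distance of √(4.2² + 0.1²) ≈ 4.2.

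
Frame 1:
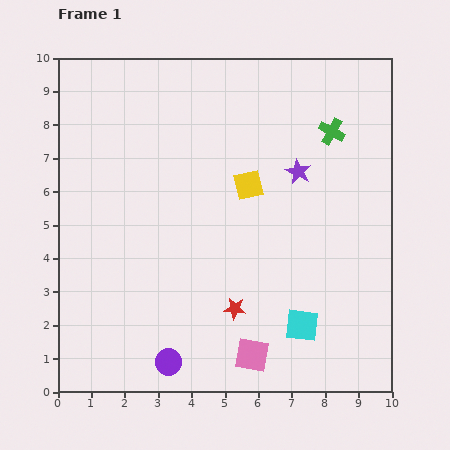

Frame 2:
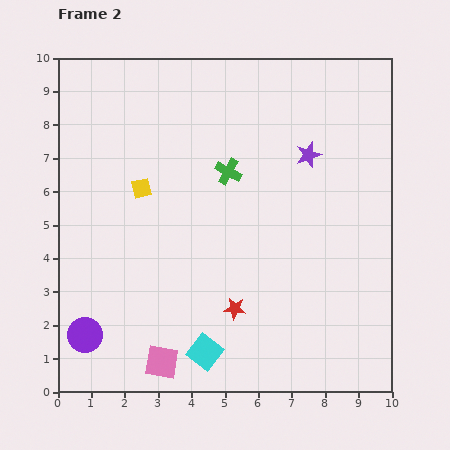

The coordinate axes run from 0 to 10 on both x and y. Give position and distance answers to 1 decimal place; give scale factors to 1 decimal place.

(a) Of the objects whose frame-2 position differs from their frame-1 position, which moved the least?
the purple star

(moved 0.6)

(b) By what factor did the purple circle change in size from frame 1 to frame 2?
1.3×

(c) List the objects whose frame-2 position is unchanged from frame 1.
the red star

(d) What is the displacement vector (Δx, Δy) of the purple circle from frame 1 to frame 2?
(-2.5, 0.8)

The purple circle was at (3.3, 0.9) in frame 1 and (0.8, 1.7) in frame 2.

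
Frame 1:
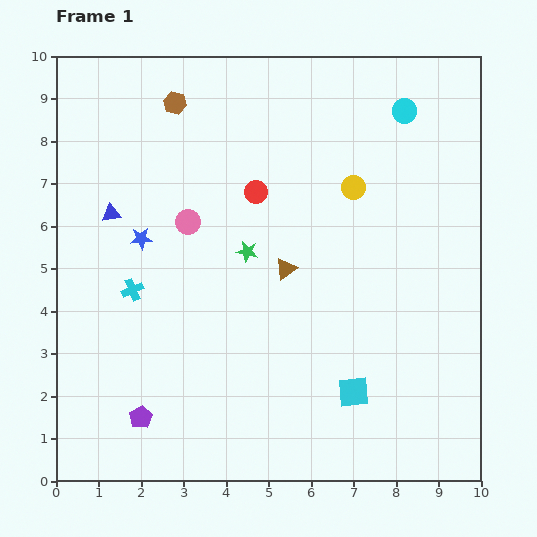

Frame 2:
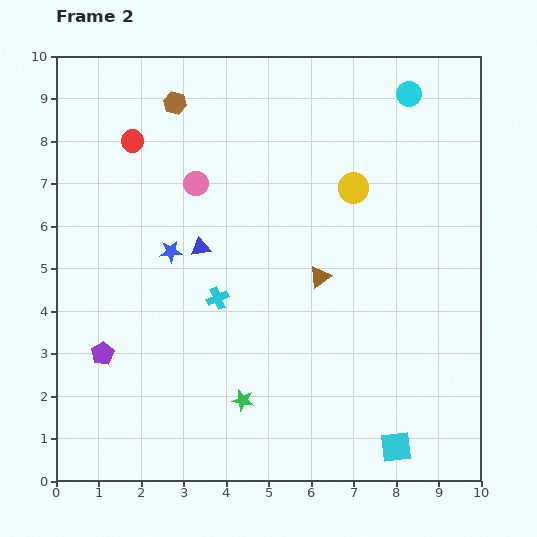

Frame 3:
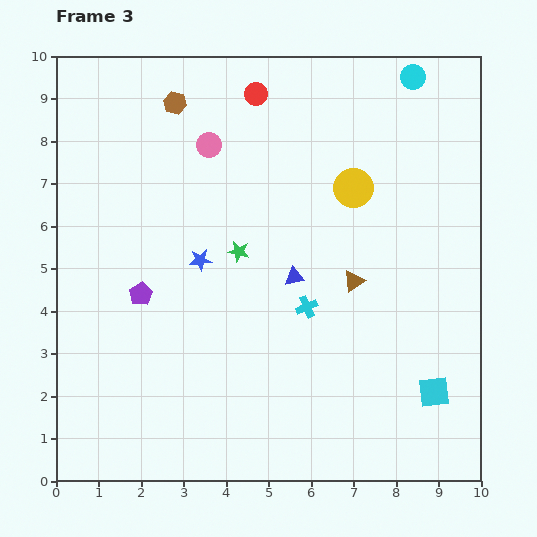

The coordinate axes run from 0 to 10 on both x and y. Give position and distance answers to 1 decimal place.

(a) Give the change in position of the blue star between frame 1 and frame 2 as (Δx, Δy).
(0.7, -0.3)

The blue star was at (2.0, 5.7) in frame 1 and (2.7, 5.4) in frame 2.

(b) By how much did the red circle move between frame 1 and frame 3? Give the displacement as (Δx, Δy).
(0.0, 2.3)

The red circle was at (4.7, 6.8) in frame 1 and (4.7, 9.1) in frame 3.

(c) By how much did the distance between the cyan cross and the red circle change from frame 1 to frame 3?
+1.4

Distance in frame 1: 3.7. Distance in frame 3: 5.1.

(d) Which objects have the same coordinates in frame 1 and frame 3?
the brown hexagon, the yellow circle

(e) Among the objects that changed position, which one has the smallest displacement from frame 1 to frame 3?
the green star

(moved 0.2)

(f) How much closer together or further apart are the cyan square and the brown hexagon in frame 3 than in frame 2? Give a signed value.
-0.5

Distance in frame 2: 9.6. Distance in frame 3: 9.1.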